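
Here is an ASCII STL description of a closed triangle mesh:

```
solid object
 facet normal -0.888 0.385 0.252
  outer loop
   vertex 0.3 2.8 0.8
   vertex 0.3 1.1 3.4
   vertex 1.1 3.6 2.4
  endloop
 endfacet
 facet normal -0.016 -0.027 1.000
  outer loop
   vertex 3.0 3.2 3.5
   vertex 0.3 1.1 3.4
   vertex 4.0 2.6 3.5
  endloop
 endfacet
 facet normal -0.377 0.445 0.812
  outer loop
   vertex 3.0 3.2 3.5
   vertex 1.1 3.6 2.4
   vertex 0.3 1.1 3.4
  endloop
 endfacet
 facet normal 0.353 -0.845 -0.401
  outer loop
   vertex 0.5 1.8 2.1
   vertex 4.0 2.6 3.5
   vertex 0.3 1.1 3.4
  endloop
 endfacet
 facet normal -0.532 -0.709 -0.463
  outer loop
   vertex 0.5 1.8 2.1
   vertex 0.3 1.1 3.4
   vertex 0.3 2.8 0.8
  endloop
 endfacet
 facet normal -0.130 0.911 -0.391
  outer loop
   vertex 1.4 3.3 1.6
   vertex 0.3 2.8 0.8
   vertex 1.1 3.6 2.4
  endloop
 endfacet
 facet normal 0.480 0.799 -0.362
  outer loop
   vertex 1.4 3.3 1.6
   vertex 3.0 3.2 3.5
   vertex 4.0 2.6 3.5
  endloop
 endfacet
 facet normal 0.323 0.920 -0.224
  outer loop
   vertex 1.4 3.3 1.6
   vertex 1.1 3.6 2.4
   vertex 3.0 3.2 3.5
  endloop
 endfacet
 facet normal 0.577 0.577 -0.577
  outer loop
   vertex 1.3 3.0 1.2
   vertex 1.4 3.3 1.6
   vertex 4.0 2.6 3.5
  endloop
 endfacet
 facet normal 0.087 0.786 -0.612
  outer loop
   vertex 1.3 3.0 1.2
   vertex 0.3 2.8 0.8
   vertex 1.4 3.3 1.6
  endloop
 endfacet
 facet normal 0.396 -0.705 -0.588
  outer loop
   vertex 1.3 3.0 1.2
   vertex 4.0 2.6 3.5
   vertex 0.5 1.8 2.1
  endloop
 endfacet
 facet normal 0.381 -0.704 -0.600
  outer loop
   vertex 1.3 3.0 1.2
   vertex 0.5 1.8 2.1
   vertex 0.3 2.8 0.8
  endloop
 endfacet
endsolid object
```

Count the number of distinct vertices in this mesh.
8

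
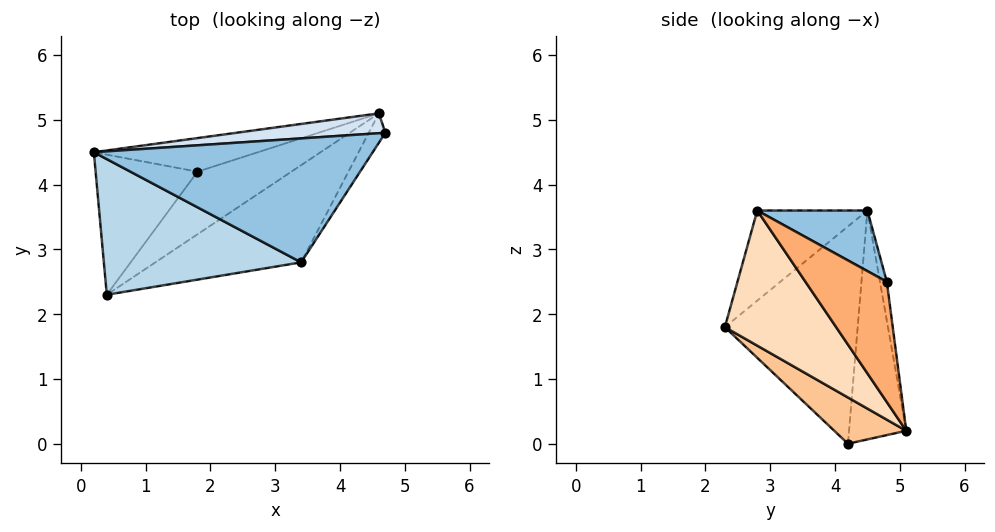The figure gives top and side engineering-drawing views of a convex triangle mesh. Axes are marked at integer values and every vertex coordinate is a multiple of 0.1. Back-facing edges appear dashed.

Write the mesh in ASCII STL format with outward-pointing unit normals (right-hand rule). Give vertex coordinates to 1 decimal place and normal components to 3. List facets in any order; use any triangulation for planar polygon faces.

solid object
 facet normal -0.875 0.256 -0.410
  outer loop
   vertex 1.8 4.2 0.0
   vertex 0.4 2.3 1.8
   vertex 0.2 4.5 3.6
  endloop
 endfacet
 facet normal 0.197 0.371 0.907
  outer loop
   vertex 3.4 2.8 3.6
   vertex 4.7 4.8 2.5
   vertex 0.2 4.5 3.6
  endloop
 endfacet
 facet normal -0.327 -0.616 0.717
  outer loop
   vertex 3.4 2.8 3.6
   vertex 0.2 4.5 3.6
   vertex 0.4 2.3 1.8
  endloop
 endfacet
 facet normal -0.034 0.991 0.131
  outer loop
   vertex 4.6 5.1 0.2
   vertex 0.2 4.5 3.6
   vertex 4.7 4.8 2.5
  endloop
 endfacet
 facet normal -0.286 0.936 -0.205
  outer loop
   vertex 4.6 5.1 0.2
   vertex 1.8 4.2 0.0
   vertex 0.2 4.5 3.6
  endloop
 endfacet
 facet normal 0.804 -0.584 -0.111
  outer loop
   vertex 4.6 5.1 0.2
   vertex 4.7 4.8 2.5
   vertex 3.4 2.8 3.6
  endloop
 endfacet
 facet normal 0.286 -0.762 -0.581
  outer loop
   vertex 4.6 5.1 0.2
   vertex 0.4 2.3 1.8
   vertex 1.8 4.2 0.0
  endloop
 endfacet
 facet normal 0.388 -0.821 -0.419
  outer loop
   vertex 4.6 5.1 0.2
   vertex 3.4 2.8 3.6
   vertex 0.4 2.3 1.8
  endloop
 endfacet
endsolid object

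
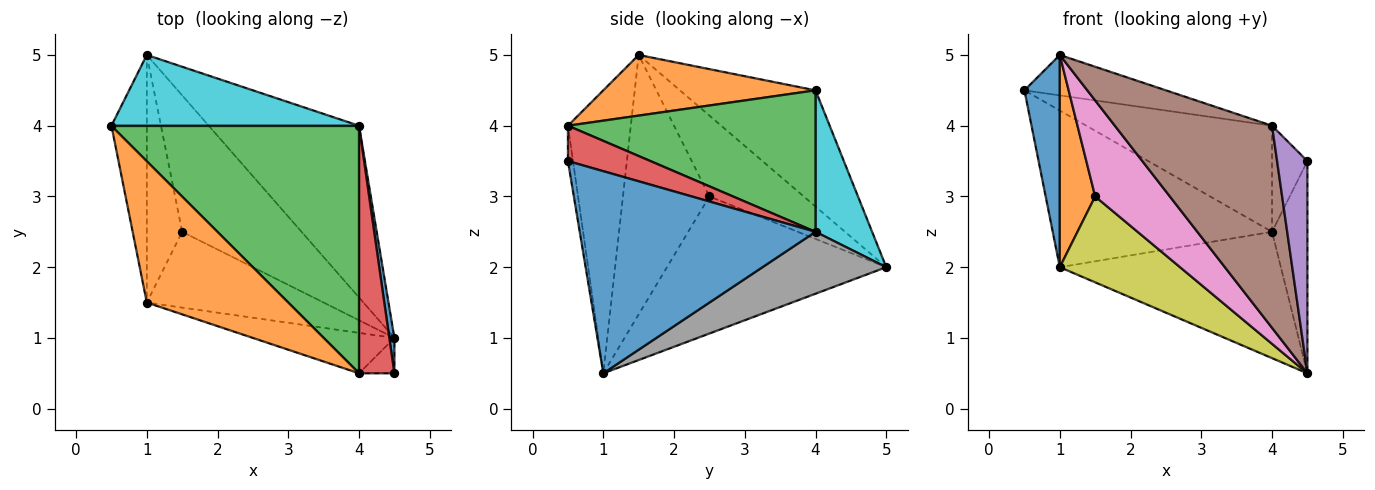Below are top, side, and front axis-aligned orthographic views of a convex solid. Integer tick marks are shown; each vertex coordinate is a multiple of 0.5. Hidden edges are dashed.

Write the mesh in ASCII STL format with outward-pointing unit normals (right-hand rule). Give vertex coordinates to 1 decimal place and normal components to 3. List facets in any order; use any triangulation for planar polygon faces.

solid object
 facet normal 0.989 0.148 0.025
  outer loop
   vertex 4.0 4.0 2.5
   vertex 4.5 0.5 3.5
   vertex 4.5 1.0 0.5
  endloop
 endfacet
 facet normal 0.381 0.254 0.889
  outer loop
   vertex 4.0 0.5 4.0
   vertex 0.5 4.0 4.5
   vertex 1.0 1.5 5.0
  endloop
 endfacet
 facet normal 0.465 0.349 0.814
  outer loop
   vertex 4.0 0.5 4.0
   vertex 4.0 4.0 2.5
   vertex 0.5 4.0 4.5
  endloop
 endfacet
 facet normal 0.677 0.290 0.677
  outer loop
   vertex 4.0 0.5 4.0
   vertex 4.5 0.5 3.5
   vertex 4.0 4.0 2.5
  endloop
 endfacet
 facet normal -0.162 -0.973 -0.162
  outer loop
   vertex 4.0 0.5 4.0
   vertex 4.5 1.0 0.5
   vertex 4.5 0.5 3.5
  endloop
 endfacet
 facet normal -0.365 -0.913 -0.183
  outer loop
   vertex 4.0 0.5 4.0
   vertex 1.0 1.5 5.0
   vertex 4.5 1.0 0.5
  endloop
 endfacet
 facet normal -0.673 -0.581 -0.459
  outer loop
   vertex 1.5 2.5 3.0
   vertex 4.5 1.0 0.5
   vertex 1.0 1.5 5.0
  endloop
 endfacet
 facet normal 0.315 0.562 -0.765
  outer loop
   vertex 1.0 5.0 2.0
   vertex 4.0 4.0 2.5
   vertex 4.5 1.0 0.5
  endloop
 endfacet
 facet normal -0.697 -0.382 -0.607
  outer loop
   vertex 1.0 5.0 2.0
   vertex 4.5 1.0 0.5
   vertex 1.5 2.5 3.0
  endloop
 endfacet
 facet normal 0.229 0.887 0.401
  outer loop
   vertex 1.0 5.0 2.0
   vertex 0.5 4.0 4.5
   vertex 4.0 4.0 2.5
  endloop
 endfacet
 facet normal -0.928 -0.242 -0.282
  outer loop
   vertex 1.0 5.0 2.0
   vertex 1.0 1.5 5.0
   vertex 0.5 4.0 4.5
  endloop
 endfacet
 facet normal -0.866 -0.325 -0.379
  outer loop
   vertex 1.0 5.0 2.0
   vertex 1.5 2.5 3.0
   vertex 1.0 1.5 5.0
  endloop
 endfacet
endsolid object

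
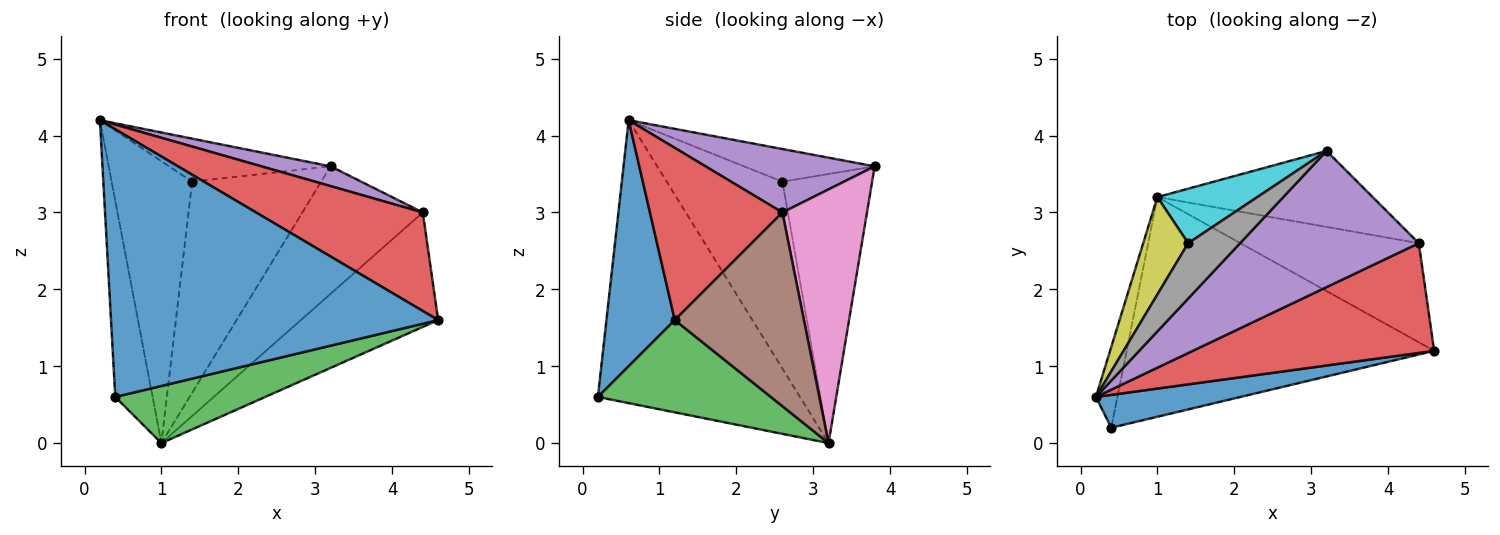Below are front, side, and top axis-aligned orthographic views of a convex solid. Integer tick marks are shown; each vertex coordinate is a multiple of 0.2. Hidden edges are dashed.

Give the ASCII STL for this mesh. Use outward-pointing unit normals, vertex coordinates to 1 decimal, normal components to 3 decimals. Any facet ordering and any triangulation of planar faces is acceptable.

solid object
 facet normal 0.203 -0.972 0.119
  outer loop
   vertex 0.4 0.2 0.6
   vertex 4.6 1.2 1.6
   vertex 0.2 0.6 4.2
  endloop
 endfacet
 facet normal -0.981 0.181 -0.075
  outer loop
   vertex 0.4 0.2 0.6
   vertex 0.2 0.6 4.2
   vertex 1.0 3.2 0.0
  endloop
 endfacet
 facet normal 0.279 -0.242 -0.929
  outer loop
   vertex 0.4 0.2 0.6
   vertex 1.0 3.2 0.0
   vertex 4.6 1.2 1.6
  endloop
 endfacet
 facet normal 0.469 -0.590 0.657
  outer loop
   vertex 4.4 2.6 3.0
   vertex 0.2 0.6 4.2
   vertex 4.6 1.2 1.6
  endloop
 endfacet
 facet normal 0.331 -0.136 0.934
  outer loop
   vertex 4.4 2.6 3.0
   vertex 3.2 3.8 3.6
   vertex 0.2 0.6 4.2
  endloop
 endfacet
 facet normal 0.579 0.616 -0.533
  outer loop
   vertex 4.4 2.6 3.0
   vertex 4.6 1.2 1.6
   vertex 1.0 3.2 0.0
  endloop
 endfacet
 facet normal 0.517 0.736 -0.438
  outer loop
   vertex 4.4 2.6 3.0
   vertex 1.0 3.2 0.0
   vertex 3.2 3.8 3.6
  endloop
 endfacet
 facet normal -0.445 0.550 0.707
  outer loop
   vertex 1.4 2.6 3.4
   vertex 0.2 0.6 4.2
   vertex 3.2 3.8 3.6
  endloop
 endfacet
 facet normal -0.805 0.561 0.194
  outer loop
   vertex 1.4 2.6 3.4
   vertex 1.0 3.2 0.0
   vertex 0.2 0.6 4.2
  endloop
 endfacet
 facet normal -0.558 0.803 0.207
  outer loop
   vertex 1.4 2.6 3.4
   vertex 3.2 3.8 3.6
   vertex 1.0 3.2 0.0
  endloop
 endfacet
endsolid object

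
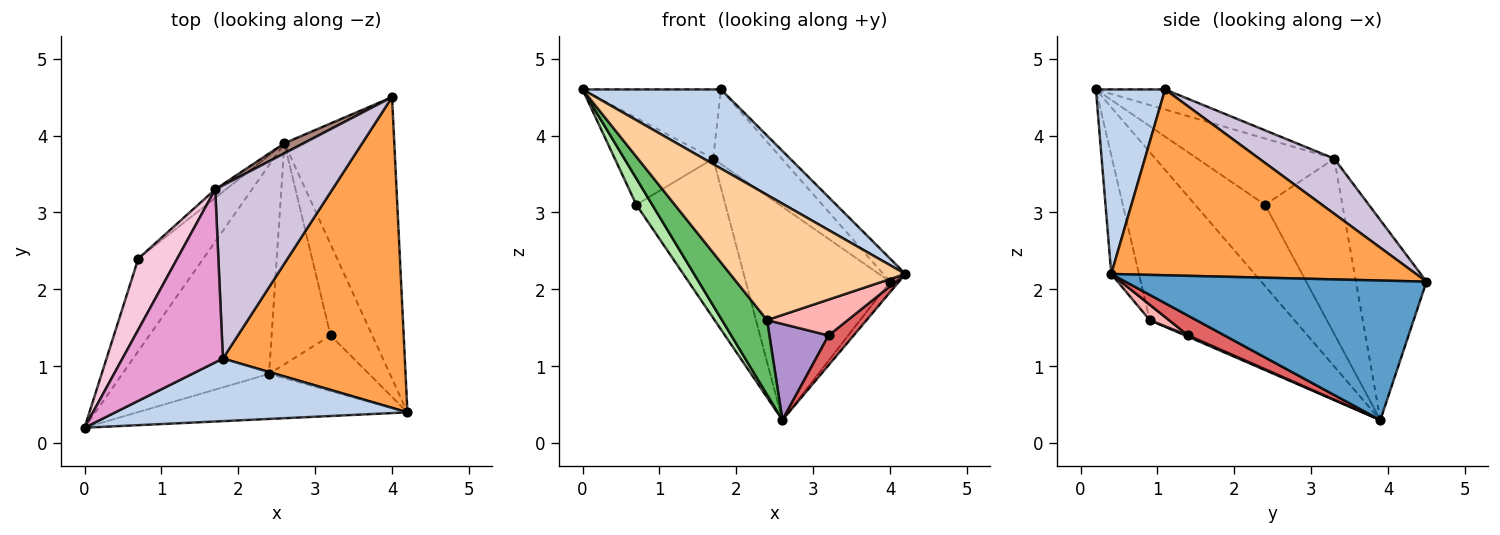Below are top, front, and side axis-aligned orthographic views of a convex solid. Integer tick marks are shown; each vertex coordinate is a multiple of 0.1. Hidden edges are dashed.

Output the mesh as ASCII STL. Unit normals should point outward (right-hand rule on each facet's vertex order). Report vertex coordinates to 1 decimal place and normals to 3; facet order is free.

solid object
 facet normal 0.785 0.023 -0.619
  outer loop
   vertex 2.6 3.9 0.3
   vertex 4.0 4.5 2.1
   vertex 4.2 0.4 2.2
  endloop
 endfacet
 facet normal 0.365 -0.730 0.578
  outer loop
   vertex 1.8 1.1 4.6
   vertex 0.0 0.2 4.6
   vertex 4.2 0.4 2.2
  endloop
 endfacet
 facet normal 0.714 0.052 0.699
  outer loop
   vertex 1.8 1.1 4.6
   vertex 4.2 0.4 2.2
   vertex 4.0 4.5 2.1
  endloop
 endfacet
 facet normal -0.147 -0.931 -0.335
  outer loop
   vertex 2.4 0.9 1.6
   vertex 4.2 0.4 2.2
   vertex 0.0 0.2 4.6
  endloop
 endfacet
 facet normal -0.734 -0.228 -0.640
  outer loop
   vertex 2.4 0.9 1.6
   vertex 0.0 0.2 4.6
   vertex 2.6 3.9 0.3
  endloop
 endfacet
 facet normal -0.769 -0.175 -0.615
  outer loop
   vertex 0.7 2.4 3.1
   vertex 2.6 3.9 0.3
   vertex 0.0 0.2 4.6
  endloop
 endfacet
 facet normal 0.411 -0.283 -0.867
  outer loop
   vertex 3.2 1.4 1.4
   vertex 2.6 3.9 0.3
   vertex 4.2 0.4 2.2
  endloop
 endfacet
 facet normal 0.128 -0.538 -0.833
  outer loop
   vertex 3.2 1.4 1.4
   vertex 4.2 0.4 2.2
   vertex 2.4 0.9 1.6
  endloop
 endfacet
 facet normal 0.020 -0.399 -0.917
  outer loop
   vertex 3.2 1.4 1.4
   vertex 2.4 0.9 1.6
   vertex 2.6 3.9 0.3
  endloop
 endfacet
 facet normal 0.397 0.363 0.843
  outer loop
   vertex 1.7 3.3 3.7
   vertex 1.8 1.1 4.6
   vertex 4.0 4.5 2.1
  endloop
 endfacet
 facet normal -0.439 0.898 0.042
  outer loop
   vertex 1.7 3.3 3.7
   vertex 4.0 4.5 2.1
   vertex 2.6 3.9 0.3
  endloop
 endfacet
 facet normal -0.655 0.755 -0.040
  outer loop
   vertex 1.7 3.3 3.7
   vertex 2.6 3.9 0.3
   vertex 0.7 2.4 3.1
  endloop
 endfacet
 facet normal -0.183 0.365 0.913
  outer loop
   vertex 1.7 3.3 3.7
   vertex 0.0 0.2 4.6
   vertex 1.8 1.1 4.6
  endloop
 endfacet
 facet normal -0.733 0.527 0.431
  outer loop
   vertex 1.7 3.3 3.7
   vertex 0.7 2.4 3.1
   vertex 0.0 0.2 4.6
  endloop
 endfacet
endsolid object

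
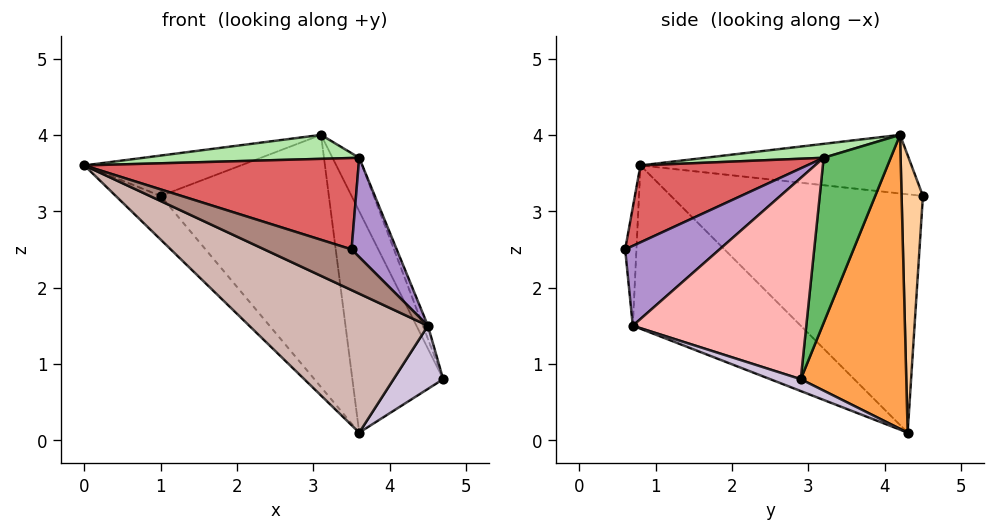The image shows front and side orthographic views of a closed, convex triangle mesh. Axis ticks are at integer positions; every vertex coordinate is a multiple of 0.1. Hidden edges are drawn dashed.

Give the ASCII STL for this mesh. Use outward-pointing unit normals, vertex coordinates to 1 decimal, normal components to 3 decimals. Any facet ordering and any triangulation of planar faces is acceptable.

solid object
 facet normal -0.326 0.188 0.926
  outer loop
   vertex 3.1 4.2 4.0
   vertex 1.0 4.5 3.2
   vertex 0.0 0.8 3.6
  endloop
 endfacet
 facet normal -0.755 0.135 -0.642
  outer loop
   vertex 3.6 4.3 0.1
   vertex 0.0 0.8 3.6
   vertex 1.0 4.5 3.2
  endloop
 endfacet
 facet normal 0.753 0.648 0.113
  outer loop
   vertex 3.6 4.3 0.1
   vertex 3.1 4.2 4.0
   vertex 4.7 2.9 0.8
  endloop
 endfacet
 facet normal 0.126 0.991 0.042
  outer loop
   vertex 3.6 4.3 0.1
   vertex 1.0 4.5 3.2
   vertex 3.1 4.2 4.0
  endloop
 endfacet
 facet normal 0.886 0.353 0.300
  outer loop
   vertex 3.6 3.2 3.7
   vertex 4.7 2.9 0.8
   vertex 3.1 4.2 4.0
  endloop
 endfacet
 facet normal 0.125 -0.227 0.966
  outer loop
   vertex 3.6 3.2 3.7
   vertex 3.1 4.2 4.0
   vertex 0.0 0.8 3.6
  endloop
 endfacet
 facet normal 0.251 -0.414 0.875
  outer loop
   vertex 3.6 3.2 3.7
   vertex 0.0 0.8 3.6
   vertex 3.5 0.6 2.5
  endloop
 endfacet
 facet normal 0.936 0.027 0.352
  outer loop
   vertex 4.5 0.7 1.5
   vertex 4.7 2.9 0.8
   vertex 3.6 3.2 3.7
  endloop
 endfacet
 facet normal 0.684 -0.327 0.652
  outer loop
   vertex 4.5 0.7 1.5
   vertex 3.6 3.2 3.7
   vertex 3.5 0.6 2.5
  endloop
 endfacet
 facet normal 0.193 -0.313 -0.930
  outer loop
   vertex 4.5 0.7 1.5
   vertex 3.6 4.3 0.1
   vertex 4.7 2.9 0.8
  endloop
 endfacet
 facet normal -0.125 -0.967 -0.222
  outer loop
   vertex 4.5 0.7 1.5
   vertex 3.5 0.6 2.5
   vertex 0.0 0.8 3.6
  endloop
 endfacet
 facet normal -0.392 -0.417 -0.820
  outer loop
   vertex 4.5 0.7 1.5
   vertex 0.0 0.8 3.6
   vertex 3.6 4.3 0.1
  endloop
 endfacet
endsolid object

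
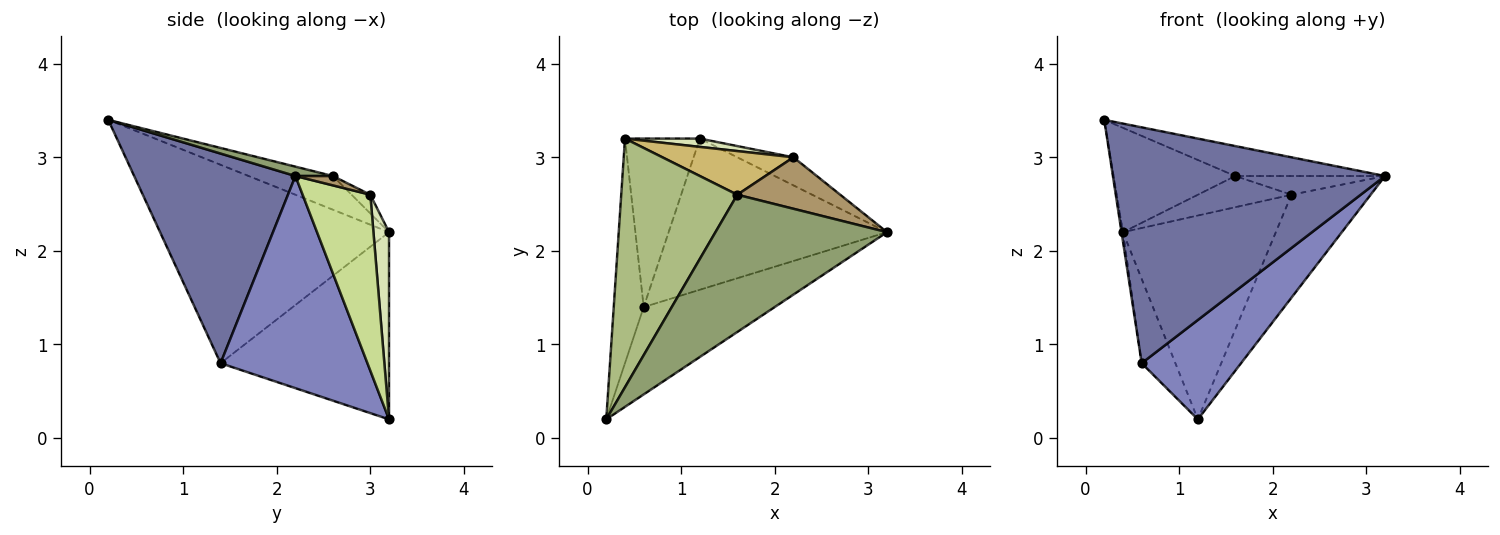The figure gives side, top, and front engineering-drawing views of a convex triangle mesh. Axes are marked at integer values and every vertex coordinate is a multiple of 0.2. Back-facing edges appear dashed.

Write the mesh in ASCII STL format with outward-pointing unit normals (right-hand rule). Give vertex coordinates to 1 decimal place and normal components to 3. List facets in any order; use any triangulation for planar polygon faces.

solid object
 facet normal 0.486 -0.820 -0.304
  outer loop
   vertex 0.6 1.4 0.8
   vertex 3.2 2.2 2.8
   vertex 0.2 0.2 3.4
  endloop
 endfacet
 facet normal 0.630 -0.426 -0.649
  outer loop
   vertex 0.6 1.4 0.8
   vertex 1.2 3.2 0.2
   vertex 3.2 2.2 2.8
  endloop
 endfacet
 facet normal -0.989 0.006 -0.149
  outer loop
   vertex 0.4 3.2 2.2
   vertex 0.6 1.4 0.8
   vertex 0.2 0.2 3.4
  endloop
 endfacet
 facet normal -0.913 0.183 -0.365
  outer loop
   vertex 0.4 3.2 2.2
   vertex 1.2 3.2 0.2
   vertex 0.6 1.4 0.8
  endloop
 endfacet
 facet normal 0.053 0.213 0.976
  outer loop
   vertex 1.6 2.6 2.8
   vertex 0.2 0.2 3.4
   vertex 3.2 2.2 2.8
  endloop
 endfacet
 facet normal -0.259 0.374 0.891
  outer loop
   vertex 1.6 2.6 2.8
   vertex 0.4 3.2 2.2
   vertex 0.2 0.2 3.4
  endloop
 endfacet
 facet normal 0.636 0.744 -0.203
  outer loop
   vertex 2.2 3.0 2.6
   vertex 3.2 2.2 2.8
   vertex 1.2 3.2 0.2
  endloop
 endfacet
 facet normal 0.101 0.994 0.041
  outer loop
   vertex 2.2 3.0 2.6
   vertex 1.2 3.2 0.2
   vertex 0.4 3.2 2.2
  endloop
 endfacet
 facet normal 0.085 0.341 0.936
  outer loop
   vertex 2.2 3.0 2.6
   vertex 1.6 2.6 2.8
   vertex 3.2 2.2 2.8
  endloop
 endfacet
 facet normal -0.115 0.577 0.808
  outer loop
   vertex 2.2 3.0 2.6
   vertex 0.4 3.2 2.2
   vertex 1.6 2.6 2.8
  endloop
 endfacet
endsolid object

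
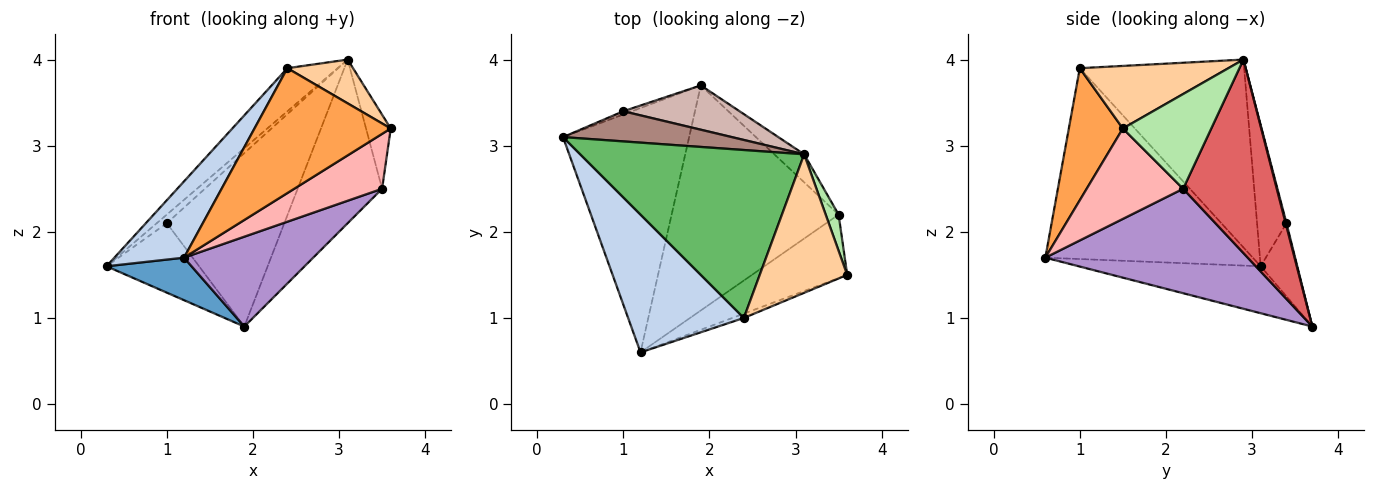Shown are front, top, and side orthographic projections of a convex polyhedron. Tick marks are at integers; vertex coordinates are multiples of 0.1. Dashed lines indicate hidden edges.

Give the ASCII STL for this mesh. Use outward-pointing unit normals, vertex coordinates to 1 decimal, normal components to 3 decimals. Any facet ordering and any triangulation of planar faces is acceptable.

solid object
 facet normal -0.344 -0.161 -0.925
  outer loop
   vertex 1.9 3.7 0.9
   vertex 1.2 0.6 1.7
   vertex 0.3 3.1 1.6
  endloop
 endfacet
 facet normal -0.822 -0.276 0.498
  outer loop
   vertex 2.4 1.0 3.9
   vertex 0.3 3.1 1.6
   vertex 1.2 0.6 1.7
  endloop
 endfacet
 facet normal 0.368 -0.929 -0.032
  outer loop
   vertex 2.4 1.0 3.9
   vertex 1.2 0.6 1.7
   vertex 3.6 1.5 3.2
  endloop
 endfacet
 facet normal 0.563 -0.249 0.788
  outer loop
   vertex 3.1 2.9 4.0
   vertex 2.4 1.0 3.9
   vertex 3.6 1.5 3.2
  endloop
 endfacet
 facet normal -0.631 0.193 0.752
  outer loop
   vertex 3.1 2.9 4.0
   vertex 0.3 3.1 1.6
   vertex 2.4 1.0 3.9
  endloop
 endfacet
 facet normal 0.955 0.267 0.130
  outer loop
   vertex 3.5 2.2 2.5
   vertex 3.1 2.9 4.0
   vertex 3.6 1.5 3.2
  endloop
 endfacet
 facet normal 0.738 0.665 -0.114
  outer loop
   vertex 3.5 2.2 2.5
   vertex 1.9 3.7 0.9
   vertex 3.1 2.9 4.0
  endloop
 endfacet
 facet normal 0.583 -0.531 -0.615
  outer loop
   vertex 3.5 2.2 2.5
   vertex 3.6 1.5 3.2
   vertex 1.2 0.6 1.7
  endloop
 endfacet
 facet normal 0.502 -0.321 -0.803
  outer loop
   vertex 3.5 2.2 2.5
   vertex 1.2 0.6 1.7
   vertex 1.9 3.7 0.9
  endloop
 endfacet
 facet normal -0.367 0.929 -0.043
  outer loop
   vertex 1.0 3.4 2.1
   vertex 1.9 3.7 0.9
   vertex 0.3 3.1 1.6
  endloop
 endfacet
 facet normal -0.627 0.214 0.749
  outer loop
   vertex 1.0 3.4 2.1
   vertex 0.3 3.1 1.6
   vertex 3.1 2.9 4.0
  endloop
 endfacet
 facet normal 0.007 0.969 0.247
  outer loop
   vertex 1.0 3.4 2.1
   vertex 3.1 2.9 4.0
   vertex 1.9 3.7 0.9
  endloop
 endfacet
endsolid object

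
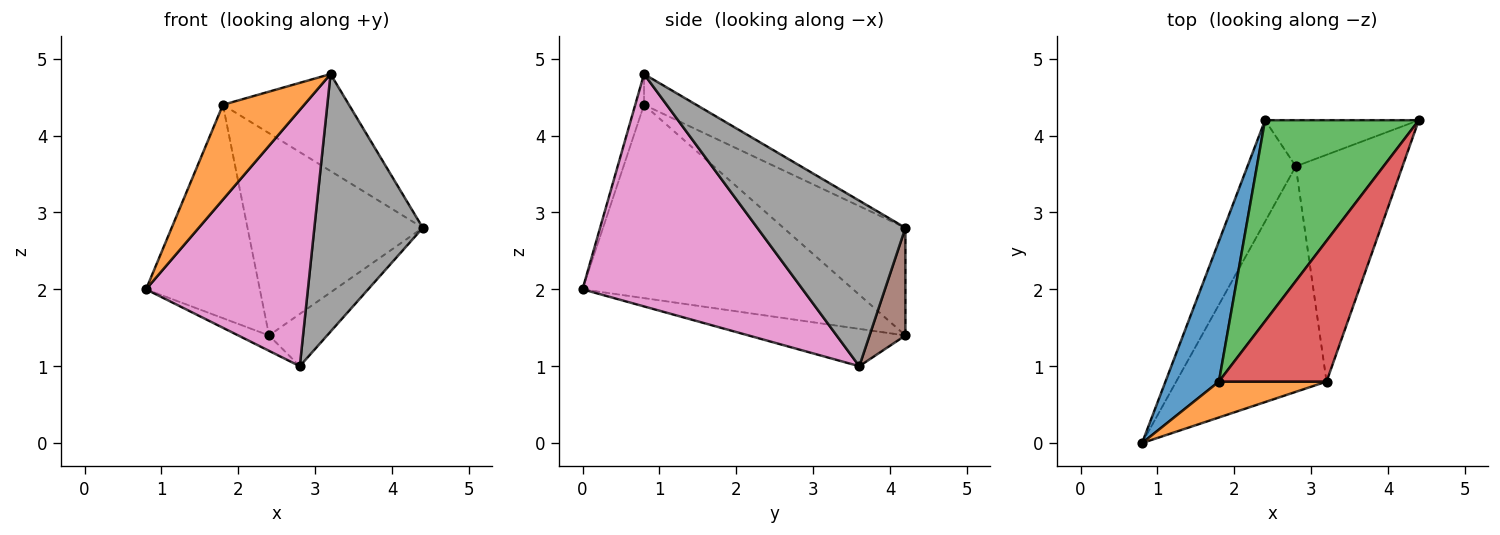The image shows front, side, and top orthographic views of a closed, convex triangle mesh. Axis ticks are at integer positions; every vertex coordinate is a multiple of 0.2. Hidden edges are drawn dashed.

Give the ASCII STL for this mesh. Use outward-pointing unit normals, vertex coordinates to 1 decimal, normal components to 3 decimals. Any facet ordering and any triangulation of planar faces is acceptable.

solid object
 facet normal -0.893 0.376 0.247
  outer loop
   vertex 1.8 0.8 4.4
   vertex 2.4 4.2 1.4
   vertex 0.8 0.0 2.0
  endloop
 endfacet
 facet normal -0.101 -0.931 0.352
  outer loop
   vertex 1.8 0.8 4.4
   vertex 0.8 0.0 2.0
   vertex 3.2 0.8 4.8
  endloop
 endfacet
 facet normal -0.443 0.636 0.632
  outer loop
   vertex 1.8 0.8 4.4
   vertex 4.4 4.2 2.8
   vertex 2.4 4.2 1.4
  endloop
 endfacet
 facet normal -0.229 0.552 0.802
  outer loop
   vertex 1.8 0.8 4.4
   vertex 3.2 0.8 4.8
   vertex 4.4 4.2 2.8
  endloop
 endfacet
 facet normal -0.607 0.119 -0.786
  outer loop
   vertex 2.8 3.6 1.0
   vertex 0.8 0.0 2.0
   vertex 2.4 4.2 1.4
  endloop
 endfacet
 facet normal 0.420 0.680 -0.600
  outer loop
   vertex 2.8 3.6 1.0
   vertex 2.4 4.2 1.4
   vertex 4.4 4.2 2.8
  endloop
 endfacet
 facet normal 0.714 -0.525 -0.462
  outer loop
   vertex 2.8 3.6 1.0
   vertex 3.2 0.8 4.8
   vertex 0.8 0.0 2.0
  endloop
 endfacet
 facet normal 0.716 -0.524 -0.462
  outer loop
   vertex 2.8 3.6 1.0
   vertex 4.4 4.2 2.8
   vertex 3.2 0.8 4.8
  endloop
 endfacet
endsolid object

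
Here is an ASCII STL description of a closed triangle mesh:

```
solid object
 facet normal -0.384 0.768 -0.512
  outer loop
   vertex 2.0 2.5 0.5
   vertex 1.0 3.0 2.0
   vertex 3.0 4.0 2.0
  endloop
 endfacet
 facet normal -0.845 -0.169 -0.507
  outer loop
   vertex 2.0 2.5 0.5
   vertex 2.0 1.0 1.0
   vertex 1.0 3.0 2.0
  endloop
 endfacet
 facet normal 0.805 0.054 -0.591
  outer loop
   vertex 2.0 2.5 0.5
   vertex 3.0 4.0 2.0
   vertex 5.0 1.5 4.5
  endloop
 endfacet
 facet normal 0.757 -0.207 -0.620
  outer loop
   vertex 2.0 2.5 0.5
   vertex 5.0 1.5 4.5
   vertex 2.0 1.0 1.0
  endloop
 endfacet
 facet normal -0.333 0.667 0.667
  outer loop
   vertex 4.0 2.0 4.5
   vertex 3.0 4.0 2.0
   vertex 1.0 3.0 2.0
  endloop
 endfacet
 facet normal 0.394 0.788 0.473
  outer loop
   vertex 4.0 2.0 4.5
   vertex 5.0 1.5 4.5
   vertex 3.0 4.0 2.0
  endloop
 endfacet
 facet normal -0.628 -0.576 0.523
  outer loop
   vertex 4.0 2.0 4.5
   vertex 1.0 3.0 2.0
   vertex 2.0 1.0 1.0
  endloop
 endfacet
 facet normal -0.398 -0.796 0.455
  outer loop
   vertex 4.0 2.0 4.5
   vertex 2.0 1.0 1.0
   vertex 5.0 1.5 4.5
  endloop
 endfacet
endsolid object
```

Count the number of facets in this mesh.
8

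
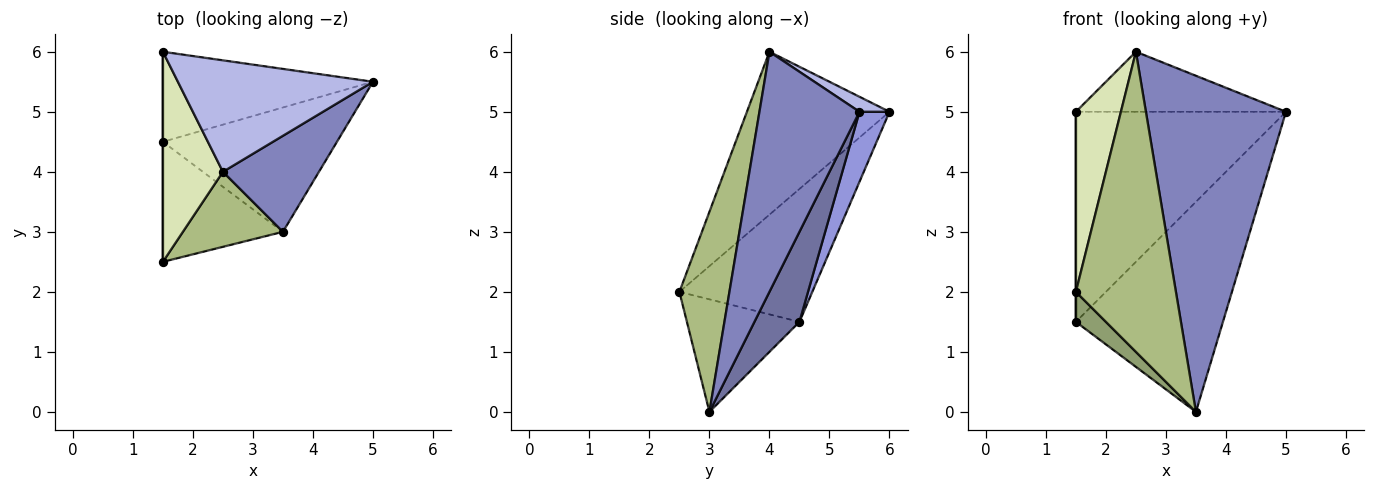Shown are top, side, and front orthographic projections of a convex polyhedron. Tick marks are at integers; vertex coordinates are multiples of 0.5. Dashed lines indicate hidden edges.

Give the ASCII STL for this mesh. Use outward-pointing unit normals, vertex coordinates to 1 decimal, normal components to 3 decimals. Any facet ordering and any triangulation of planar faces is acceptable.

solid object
 facet normal 0.255 0.832 -0.493
  outer loop
   vertex 3.5 3.0 0.0
   vertex 1.5 4.5 1.5
   vertex 5.0 5.5 5.0
  endloop
 endfacet
 facet normal 0.566 -0.793 0.226
  outer loop
   vertex 2.5 4.0 6.0
   vertex 3.5 3.0 0.0
   vertex 5.0 5.5 5.0
  endloop
 endfacet
 facet normal 0.130 0.911 -0.391
  outer loop
   vertex 1.5 6.0 5.0
   vertex 5.0 5.5 5.0
   vertex 1.5 4.5 1.5
  endloop
 endfacet
 facet normal 0.068 0.473 0.878
  outer loop
   vertex 1.5 6.0 5.0
   vertex 2.5 4.0 6.0
   vertex 5.0 5.5 5.0
  endloop
 endfacet
 facet normal -0.673 -0.179 -0.718
  outer loop
   vertex 1.5 2.5 2.0
   vertex 1.5 4.5 1.5
   vertex 3.5 3.0 0.0
  endloop
 endfacet
 facet normal 0.436 -0.873 0.218
  outer loop
   vertex 1.5 2.5 2.0
   vertex 3.5 3.0 0.0
   vertex 2.5 4.0 6.0
  endloop
 endfacet
 facet normal -1.000 0.000 0.000
  outer loop
   vertex 1.5 2.5 2.0
   vertex 1.5 6.0 5.0
   vertex 1.5 4.5 1.5
  endloop
 endfacet
 facet normal -0.900 -0.284 0.331
  outer loop
   vertex 1.5 2.5 2.0
   vertex 2.5 4.0 6.0
   vertex 1.5 6.0 5.0
  endloop
 endfacet
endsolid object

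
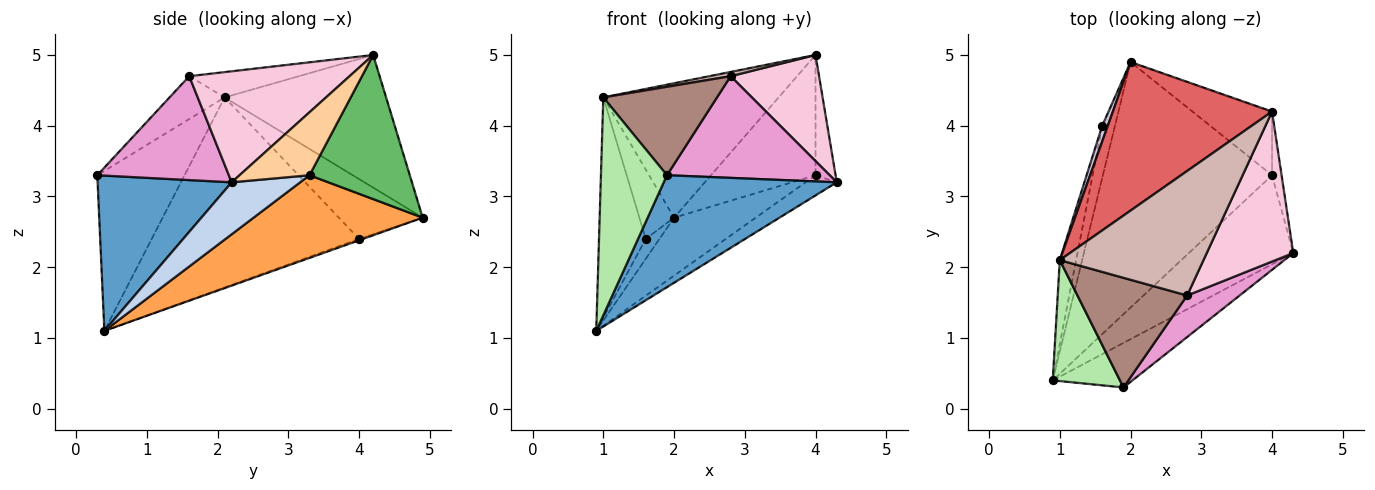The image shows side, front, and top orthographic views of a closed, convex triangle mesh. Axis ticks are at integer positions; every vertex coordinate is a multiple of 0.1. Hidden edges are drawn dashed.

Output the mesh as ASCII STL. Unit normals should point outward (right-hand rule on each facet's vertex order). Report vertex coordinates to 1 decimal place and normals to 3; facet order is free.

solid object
 facet normal 0.584 -0.754 -0.300
  outer loop
   vertex 1.9 0.3 3.3
   vertex 0.9 0.4 1.1
   vertex 4.3 2.2 3.2
  endloop
 endfacet
 facet normal 0.437 0.199 -0.877
  outer loop
   vertex 4.0 3.3 3.3
   vertex 4.3 2.2 3.2
   vertex 0.9 0.4 1.1
  endloop
 endfacet
 facet normal 0.430 0.207 -0.879
  outer loop
   vertex 4.0 3.3 3.3
   vertex 0.9 0.4 1.1
   vertex 2.0 4.9 2.7
  endloop
 endfacet
 facet normal 0.951 0.273 -0.144
  outer loop
   vertex 4.0 3.3 3.3
   vertex 4.0 4.2 5.0
   vertex 4.3 2.2 3.2
  endloop
 endfacet
 facet normal 0.646 0.674 -0.357
  outer loop
   vertex 4.0 3.3 3.3
   vertex 2.0 4.9 2.7
   vertex 4.0 4.2 5.0
  endloop
 endfacet
 facet normal -0.756 -0.572 0.318
  outer loop
   vertex 1.0 2.1 4.4
   vertex 0.9 0.4 1.1
   vertex 1.9 0.3 3.3
  endloop
 endfacet
 facet normal -0.526 0.571 0.631
  outer loop
   vertex 1.0 2.1 4.4
   vertex 4.0 4.2 5.0
   vertex 2.0 4.9 2.7
  endloop
 endfacet
 facet normal -0.103 0.356 -0.929
  outer loop
   vertex 1.6 4.0 2.4
   vertex 2.0 4.9 2.7
   vertex 0.9 0.4 1.1
  endloop
 endfacet
 facet normal -0.972 0.219 -0.083
  outer loop
   vertex 1.6 4.0 2.4
   vertex 0.9 0.4 1.1
   vertex 1.0 2.1 4.4
  endloop
 endfacet
 facet normal -0.921 0.381 0.085
  outer loop
   vertex 1.6 4.0 2.4
   vertex 1.0 2.1 4.4
   vertex 2.0 4.9 2.7
  endloop
 endfacet
 facet normal -0.291 -0.601 0.745
  outer loop
   vertex 2.8 1.6 4.7
   vertex 1.0 2.1 4.4
   vertex 1.9 0.3 3.3
  endloop
 endfacet
 facet normal -0.173 -0.034 0.984
  outer loop
   vertex 2.8 1.6 4.7
   vertex 4.0 4.2 5.0
   vertex 1.0 2.1 4.4
  endloop
 endfacet
 facet normal 0.599 -0.741 0.303
  outer loop
   vertex 2.8 1.6 4.7
   vertex 1.9 0.3 3.3
   vertex 4.3 2.2 3.2
  endloop
 endfacet
 facet normal 0.723 -0.399 0.564
  outer loop
   vertex 2.8 1.6 4.7
   vertex 4.3 2.2 3.2
   vertex 4.0 4.2 5.0
  endloop
 endfacet
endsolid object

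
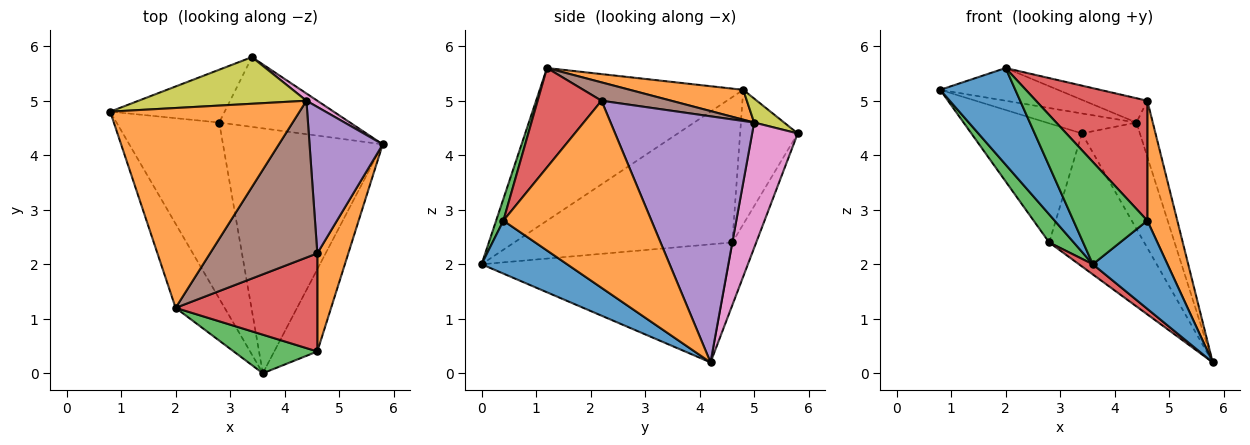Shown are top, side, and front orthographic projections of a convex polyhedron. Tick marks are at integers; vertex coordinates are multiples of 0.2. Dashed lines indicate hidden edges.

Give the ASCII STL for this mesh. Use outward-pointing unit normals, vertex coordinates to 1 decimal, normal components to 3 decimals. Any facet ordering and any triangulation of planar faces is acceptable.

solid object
 facet normal -0.898 -0.331 -0.289
  outer loop
   vertex 2.0 1.2 5.6
   vertex 0.8 4.8 5.2
   vertex 3.6 0.0 2.0
  endloop
 endfacet
 facet normal 0.154 0.160 0.975
  outer loop
   vertex 4.4 5.0 4.6
   vertex 0.8 4.8 5.2
   vertex 2.0 1.2 5.6
  endloop
 endfacet
 facet normal -0.813 -0.092 -0.574
  outer loop
   vertex 2.8 4.6 2.4
   vertex 3.6 0.0 2.0
   vertex 0.8 4.8 5.2
  endloop
 endfacet
 facet normal -0.594 -0.033 -0.804
  outer loop
   vertex 2.8 4.6 2.4
   vertex 5.8 4.2 0.2
   vertex 3.6 0.0 2.0
  endloop
 endfacet
 facet normal 0.953 0.109 0.283
  outer loop
   vertex 4.6 2.2 5.0
   vertex 5.8 4.2 0.2
   vertex 4.4 5.0 4.6
  endloop
 endfacet
 facet normal 0.167 0.151 0.974
  outer loop
   vertex 4.6 2.2 5.0
   vertex 4.4 5.0 4.6
   vertex 2.0 1.2 5.6
  endloop
 endfacet
 facet normal 0.617 0.785 0.054
  outer loop
   vertex 3.4 5.8 4.4
   vertex 4.4 5.0 4.6
   vertex 5.8 4.2 0.2
  endloop
 endfacet
 facet normal -0.217 0.864 -0.453
  outer loop
   vertex 3.4 5.8 4.4
   vertex 5.8 4.2 0.2
   vertex 2.8 4.6 2.4
  endloop
 endfacet
 facet normal 0.130 0.391 0.911
  outer loop
   vertex 3.4 5.8 4.4
   vertex 0.8 4.8 5.2
   vertex 4.4 5.0 4.6
  endloop
 endfacet
 facet normal -0.430 0.825 -0.366
  outer loop
   vertex 3.4 5.8 4.4
   vertex 2.8 4.6 2.4
   vertex 0.8 4.8 5.2
  endloop
 endfacet
 facet normal 0.642 -0.560 -0.523
  outer loop
   vertex 4.6 0.4 2.8
   vertex 3.6 0.0 2.0
   vertex 5.8 4.2 0.2
  endloop
 endfacet
 facet normal 0.967 -0.196 0.160
  outer loop
   vertex 4.6 0.4 2.8
   vertex 5.8 4.2 0.2
   vertex 4.6 2.2 5.0
  endloop
 endfacet
 facet normal 0.092 -0.932 0.351
  outer loop
   vertex 4.6 0.4 2.8
   vertex 2.0 1.2 5.6
   vertex 3.6 0.0 2.0
  endloop
 endfacet
 facet normal 0.406 -0.707 0.579
  outer loop
   vertex 4.6 0.4 2.8
   vertex 4.6 2.2 5.0
   vertex 2.0 1.2 5.6
  endloop
 endfacet
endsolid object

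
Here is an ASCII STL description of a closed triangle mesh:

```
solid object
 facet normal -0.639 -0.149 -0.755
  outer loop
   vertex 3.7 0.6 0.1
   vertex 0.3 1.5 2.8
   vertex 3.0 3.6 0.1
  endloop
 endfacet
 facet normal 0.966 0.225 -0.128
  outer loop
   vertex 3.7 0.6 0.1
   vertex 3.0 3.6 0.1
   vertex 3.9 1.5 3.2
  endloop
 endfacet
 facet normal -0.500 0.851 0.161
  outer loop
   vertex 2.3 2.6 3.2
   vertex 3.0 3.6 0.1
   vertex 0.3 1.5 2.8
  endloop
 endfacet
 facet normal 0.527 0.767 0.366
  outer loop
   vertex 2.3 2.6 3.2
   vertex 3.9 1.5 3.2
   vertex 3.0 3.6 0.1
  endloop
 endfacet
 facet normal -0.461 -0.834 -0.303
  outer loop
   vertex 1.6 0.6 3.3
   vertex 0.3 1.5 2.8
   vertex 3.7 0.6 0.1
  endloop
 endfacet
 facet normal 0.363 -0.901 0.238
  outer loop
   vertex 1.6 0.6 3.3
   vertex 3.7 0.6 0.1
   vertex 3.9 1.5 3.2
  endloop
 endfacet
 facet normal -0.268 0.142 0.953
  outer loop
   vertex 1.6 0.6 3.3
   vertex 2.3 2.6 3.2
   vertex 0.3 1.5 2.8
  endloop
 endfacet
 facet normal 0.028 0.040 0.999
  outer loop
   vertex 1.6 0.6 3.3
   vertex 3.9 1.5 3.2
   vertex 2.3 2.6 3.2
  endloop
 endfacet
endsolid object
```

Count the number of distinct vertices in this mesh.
6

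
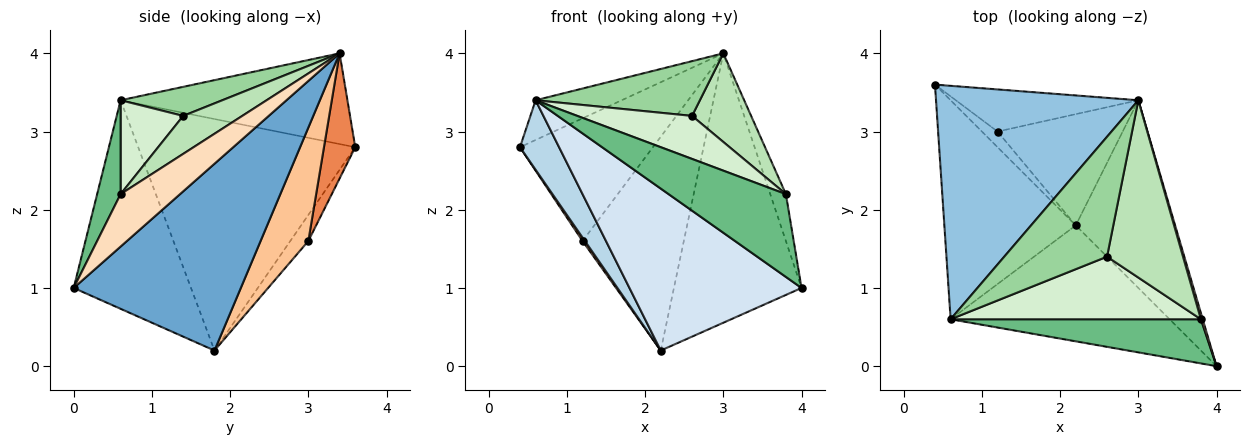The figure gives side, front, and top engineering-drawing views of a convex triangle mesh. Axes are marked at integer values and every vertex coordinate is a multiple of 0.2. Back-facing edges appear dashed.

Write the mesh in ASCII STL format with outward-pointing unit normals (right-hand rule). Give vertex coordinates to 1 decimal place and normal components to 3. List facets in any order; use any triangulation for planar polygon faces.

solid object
 facet normal 0.732 0.559 -0.389
  outer loop
   vertex 2.2 1.8 0.2
   vertex 3.0 3.4 4.0
   vertex 4.0 0.0 1.0
  endloop
 endfacet
 facet normal -0.404 0.153 0.902
  outer loop
   vertex 0.6 0.6 3.4
   vertex 3.0 3.4 4.0
   vertex 0.4 3.6 2.8
  endloop
 endfacet
 facet normal -0.859 -0.155 -0.488
  outer loop
   vertex 0.6 0.6 3.4
   vertex 0.4 3.6 2.8
   vertex 2.2 1.8 0.2
  endloop
 endfacet
 facet normal -0.485 -0.711 -0.509
  outer loop
   vertex 0.6 0.6 3.4
   vertex 2.2 1.8 0.2
   vertex 4.0 0.0 1.0
  endloop
 endfacet
 facet normal 0.217 0.923 -0.317
  outer loop
   vertex 1.2 3.0 1.6
   vertex 0.4 3.6 2.8
   vertex 3.0 3.4 4.0
  endloop
 endfacet
 facet normal -0.852 -0.114 -0.511
  outer loop
   vertex 1.2 3.0 1.6
   vertex 2.2 1.8 0.2
   vertex 0.4 3.6 2.8
  endloop
 endfacet
 facet normal 0.386 0.818 -0.426
  outer loop
   vertex 1.2 3.0 1.6
   vertex 3.0 3.4 4.0
   vertex 2.2 1.8 0.2
  endloop
 endfacet
 facet normal 0.967 0.254 0.034
  outer loop
   vertex 3.8 0.6 2.2
   vertex 4.0 0.0 1.0
   vertex 3.0 3.4 4.0
  endloop
 endfacet
 facet normal 0.174 -0.869 0.463
  outer loop
   vertex 3.8 0.6 2.2
   vertex 0.6 0.6 3.4
   vertex 4.0 0.0 1.0
  endloop
 endfacet
 facet normal 0.249 -0.402 0.881
  outer loop
   vertex 2.6 1.4 3.2
   vertex 3.0 3.4 4.0
   vertex 0.6 0.6 3.4
  endloop
 endfacet
 facet normal 0.408 -0.408 0.816
  outer loop
   vertex 2.6 1.4 3.2
   vertex 3.8 0.6 2.2
   vertex 3.0 3.4 4.0
  endloop
 endfacet
 facet normal 0.295 -0.541 0.787
  outer loop
   vertex 2.6 1.4 3.2
   vertex 0.6 0.6 3.4
   vertex 3.8 0.6 2.2
  endloop
 endfacet
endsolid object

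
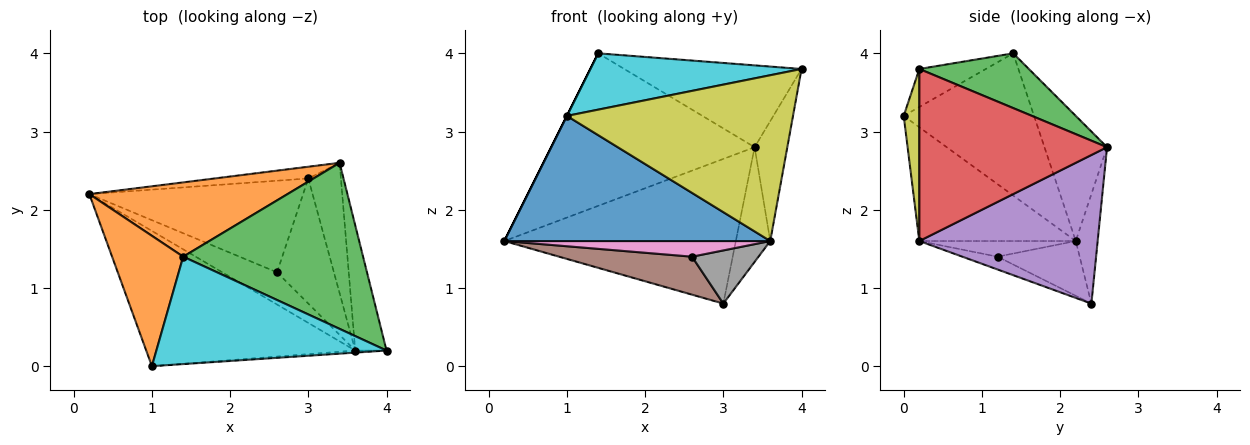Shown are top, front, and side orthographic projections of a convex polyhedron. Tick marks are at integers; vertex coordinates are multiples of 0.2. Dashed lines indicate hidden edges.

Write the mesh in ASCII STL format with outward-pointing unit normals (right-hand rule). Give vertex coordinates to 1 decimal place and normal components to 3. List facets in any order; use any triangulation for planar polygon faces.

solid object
 facet normal -0.094 0.992 -0.080
  outer loop
   vertex 3.0 2.4 0.8
   vertex 0.2 2.2 1.6
   vertex 3.4 2.6 2.8
  endloop
 endfacet
 facet normal -0.267 0.866 0.422
  outer loop
   vertex 1.4 1.4 4.0
   vertex 3.4 2.6 2.8
   vertex 0.2 2.2 1.6
  endloop
 endfacet
 facet normal 0.263 0.426 0.865
  outer loop
   vertex 1.4 1.4 4.0
   vertex 4.0 0.2 3.8
   vertex 3.4 2.6 2.8
  endloop
 endfacet
 facet normal 0.970 0.169 -0.176
  outer loop
   vertex 3.6 0.2 1.6
   vertex 3.4 2.6 2.8
   vertex 4.0 0.2 3.8
  endloop
 endfacet
 facet normal 0.960 0.185 -0.211
  outer loop
   vertex 3.6 0.2 1.6
   vertex 3.0 2.4 0.8
   vertex 3.4 2.6 2.8
  endloop
 endfacet
 facet normal -0.230 -0.373 -0.899
  outer loop
   vertex 2.6 1.2 1.4
   vertex 0.2 2.2 1.6
   vertex 3.0 2.4 0.8
  endloop
 endfacet
 facet normal -0.249 -0.423 -0.871
  outer loop
   vertex 2.6 1.2 1.4
   vertex 3.6 0.2 1.6
   vertex 0.2 2.2 1.6
  endloop
 endfacet
 facet normal -0.203 -0.383 -0.901
  outer loop
   vertex 2.6 1.2 1.4
   vertex 3.0 2.4 0.8
   vertex 3.6 0.2 1.6
  endloop
 endfacet
 facet normal 0.069 -0.998 -0.013
  outer loop
   vertex 1.0 0.0 3.2
   vertex 3.6 0.2 1.6
   vertex 4.0 0.2 3.8
  endloop
 endfacet
 facet normal -0.145 -0.459 0.876
  outer loop
   vertex 1.0 0.0 3.2
   vertex 4.0 0.2 3.8
   vertex 1.4 1.4 4.0
  endloop
 endfacet
 facet normal -0.371 -0.631 -0.682
  outer loop
   vertex 1.0 0.0 3.2
   vertex 0.2 2.2 1.6
   vertex 3.6 0.2 1.6
  endloop
 endfacet
 facet normal -0.894 0.000 0.447
  outer loop
   vertex 1.0 0.0 3.2
   vertex 1.4 1.4 4.0
   vertex 0.2 2.2 1.6
  endloop
 endfacet
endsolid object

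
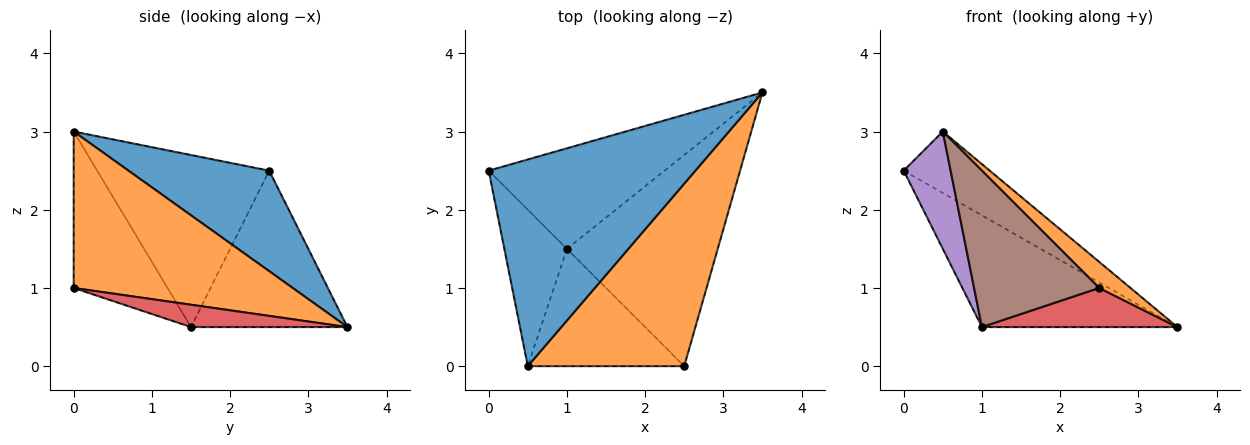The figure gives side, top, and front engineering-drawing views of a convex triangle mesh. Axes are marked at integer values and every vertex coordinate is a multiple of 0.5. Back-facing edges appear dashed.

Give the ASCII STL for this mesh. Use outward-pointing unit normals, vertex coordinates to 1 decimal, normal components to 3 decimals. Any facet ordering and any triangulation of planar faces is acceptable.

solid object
 facet normal 0.423 0.258 0.869
  outer loop
   vertex 0.5 0.0 3.0
   vertex 3.5 3.5 0.5
   vertex 0.0 2.5 2.5
  endloop
 endfacet
 facet normal 0.704 -0.101 0.704
  outer loop
   vertex 0.5 0.0 3.0
   vertex 2.5 0.0 1.0
   vertex 3.5 3.5 0.5
  endloop
 endfacet
 facet normal -0.511 0.639 -0.575
  outer loop
   vertex 1.0 1.5 0.5
   vertex 0.0 2.5 2.5
   vertex 3.5 3.5 0.5
  endloop
 endfacet
 facet normal 0.144 -0.180 -0.973
  outer loop
   vertex 1.0 1.5 0.5
   vertex 3.5 3.5 0.5
   vertex 2.5 0.0 1.0
  endloop
 endfacet
 facet normal -0.910 -0.248 -0.331
  outer loop
   vertex 1.0 1.5 0.5
   vertex 0.5 0.0 3.0
   vertex 0.0 2.5 2.5
  endloop
 endfacet
 facet normal -0.514 -0.686 -0.514
  outer loop
   vertex 1.0 1.5 0.5
   vertex 2.5 0.0 1.0
   vertex 0.5 0.0 3.0
  endloop
 endfacet
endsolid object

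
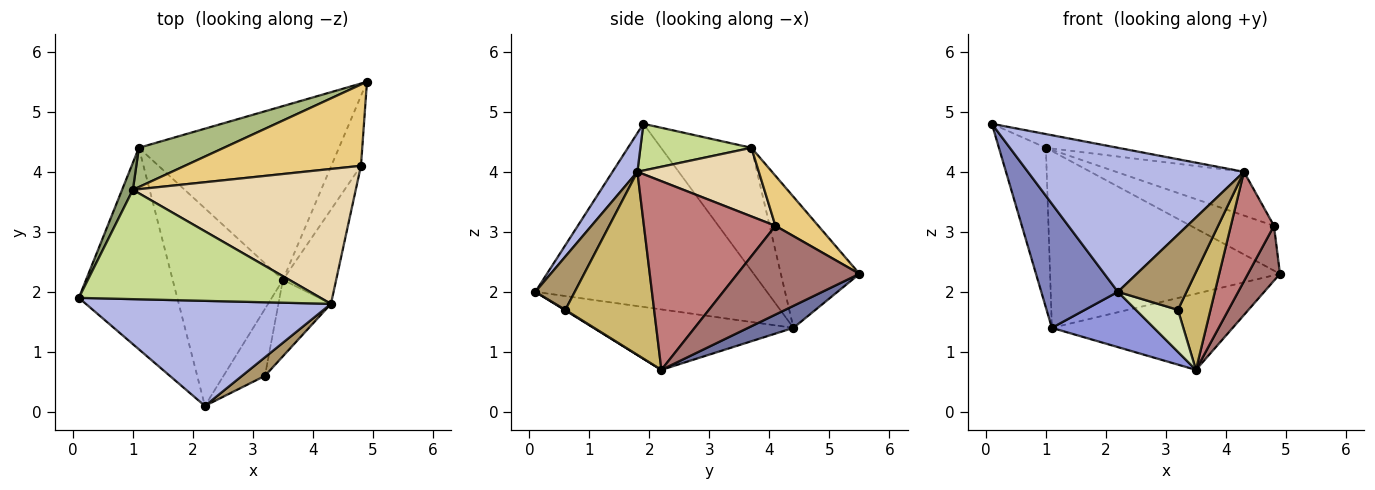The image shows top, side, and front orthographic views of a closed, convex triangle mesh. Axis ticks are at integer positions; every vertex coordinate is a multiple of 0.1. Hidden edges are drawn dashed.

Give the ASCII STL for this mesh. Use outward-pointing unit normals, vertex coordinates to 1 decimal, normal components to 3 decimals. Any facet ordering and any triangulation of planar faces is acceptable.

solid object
 facet normal 0.100 0.399 -0.911
  outer loop
   vertex 1.1 4.4 1.4
   vertex 4.9 5.5 2.3
   vertex 3.5 2.2 0.7
  endloop
 endfacet
 facet normal -0.846 -0.280 -0.454
  outer loop
   vertex 1.1 4.4 1.4
   vertex 2.2 0.1 2.0
   vertex 0.1 1.9 4.8
  endloop
 endfacet
 facet normal -0.467 -0.238 -0.852
  outer loop
   vertex 1.1 4.4 1.4
   vertex 3.5 2.2 0.7
   vertex 2.2 0.1 2.0
  endloop
 endfacet
 facet normal 0.093 -0.805 0.587
  outer loop
   vertex 4.3 1.8 4.0
   vertex 0.1 1.9 4.8
   vertex 2.2 0.1 2.0
  endloop
 endfacet
 facet normal -0.885 0.460 0.078
  outer loop
   vertex 1.0 3.7 4.4
   vertex 1.1 4.4 1.4
   vertex 0.1 1.9 4.8
  endloop
 endfacet
 facet normal -0.317 0.926 0.206
  outer loop
   vertex 1.0 3.7 4.4
   vertex 4.9 5.5 2.3
   vertex 1.1 4.4 1.4
  endloop
 endfacet
 facet normal 0.189 0.122 0.974
  outer loop
   vertex 1.0 3.7 4.4
   vertex 0.1 1.9 4.8
   vertex 4.3 1.8 4.0
  endloop
 endfacet
 facet normal 0.012 -0.532 -0.847
  outer loop
   vertex 3.2 0.6 1.7
   vertex 2.2 0.1 2.0
   vertex 3.5 2.2 0.7
  endloop
 endfacet
 facet normal 0.487 -0.848 0.210
  outer loop
   vertex 3.2 0.6 1.7
   vertex 4.3 1.8 4.0
   vertex 2.2 0.1 2.0
  endloop
 endfacet
 facet normal 0.907 -0.333 -0.260
  outer loop
   vertex 3.2 0.6 1.7
   vertex 3.5 2.2 0.7
   vertex 4.3 1.8 4.0
  endloop
 endfacet
 facet normal 0.241 0.468 0.850
  outer loop
   vertex 4.8 4.1 3.1
   vertex 4.9 5.5 2.3
   vertex 1.0 3.7 4.4
  endloop
 endfacet
 facet normal 0.281 0.296 0.913
  outer loop
   vertex 4.8 4.1 3.1
   vertex 1.0 3.7 4.4
   vertex 4.3 1.8 4.0
  endloop
 endfacet
 facet normal 0.920 -0.241 -0.307
  outer loop
   vertex 4.8 4.1 3.1
   vertex 3.5 2.2 0.7
   vertex 4.9 5.5 2.3
  endloop
 endfacet
 facet normal 0.918 -0.301 -0.259
  outer loop
   vertex 4.8 4.1 3.1
   vertex 4.3 1.8 4.0
   vertex 3.5 2.2 0.7
  endloop
 endfacet
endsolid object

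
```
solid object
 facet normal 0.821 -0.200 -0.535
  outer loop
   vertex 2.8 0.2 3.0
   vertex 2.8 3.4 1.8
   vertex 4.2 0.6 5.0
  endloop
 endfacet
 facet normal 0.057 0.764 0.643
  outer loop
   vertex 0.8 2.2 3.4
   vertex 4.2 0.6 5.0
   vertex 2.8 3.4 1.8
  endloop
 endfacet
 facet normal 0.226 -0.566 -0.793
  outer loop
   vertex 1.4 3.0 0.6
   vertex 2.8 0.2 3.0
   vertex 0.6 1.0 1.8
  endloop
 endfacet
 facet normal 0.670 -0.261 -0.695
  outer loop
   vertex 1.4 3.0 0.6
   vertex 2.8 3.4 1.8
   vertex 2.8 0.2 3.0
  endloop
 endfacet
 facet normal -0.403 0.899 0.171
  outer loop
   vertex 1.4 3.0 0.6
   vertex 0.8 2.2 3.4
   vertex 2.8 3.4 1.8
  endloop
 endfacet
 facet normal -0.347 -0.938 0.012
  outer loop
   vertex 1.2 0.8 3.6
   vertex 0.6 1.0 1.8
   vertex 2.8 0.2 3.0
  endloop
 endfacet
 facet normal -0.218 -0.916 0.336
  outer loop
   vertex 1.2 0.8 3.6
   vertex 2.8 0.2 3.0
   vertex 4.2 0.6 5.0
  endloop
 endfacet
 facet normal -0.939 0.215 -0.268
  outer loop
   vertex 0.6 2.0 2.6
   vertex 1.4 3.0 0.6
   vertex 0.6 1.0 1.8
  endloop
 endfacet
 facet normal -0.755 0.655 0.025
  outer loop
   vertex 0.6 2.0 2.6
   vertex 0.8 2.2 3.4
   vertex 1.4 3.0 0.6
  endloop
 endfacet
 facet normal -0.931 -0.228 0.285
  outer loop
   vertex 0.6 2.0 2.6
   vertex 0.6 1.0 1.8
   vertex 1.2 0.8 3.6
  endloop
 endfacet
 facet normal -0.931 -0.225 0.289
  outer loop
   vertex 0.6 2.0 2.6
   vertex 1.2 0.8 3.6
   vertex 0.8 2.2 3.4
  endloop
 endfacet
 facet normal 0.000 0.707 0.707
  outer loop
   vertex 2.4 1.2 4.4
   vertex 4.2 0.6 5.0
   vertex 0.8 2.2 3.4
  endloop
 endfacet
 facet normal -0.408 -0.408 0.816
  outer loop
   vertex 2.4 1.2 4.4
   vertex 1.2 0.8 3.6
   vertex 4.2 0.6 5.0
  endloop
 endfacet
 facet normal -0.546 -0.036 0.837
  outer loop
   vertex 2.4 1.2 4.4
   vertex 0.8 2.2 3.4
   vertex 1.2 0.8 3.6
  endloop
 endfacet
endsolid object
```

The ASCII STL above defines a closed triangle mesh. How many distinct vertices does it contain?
9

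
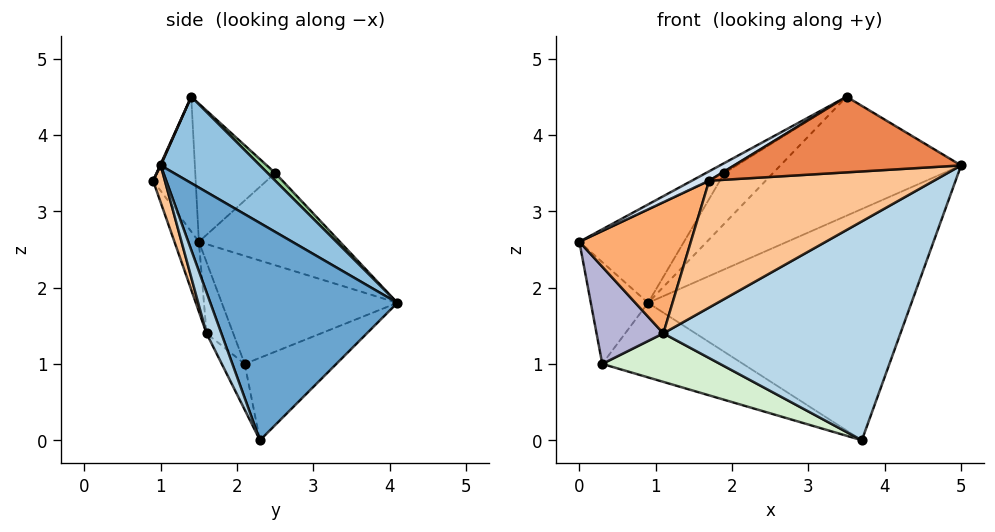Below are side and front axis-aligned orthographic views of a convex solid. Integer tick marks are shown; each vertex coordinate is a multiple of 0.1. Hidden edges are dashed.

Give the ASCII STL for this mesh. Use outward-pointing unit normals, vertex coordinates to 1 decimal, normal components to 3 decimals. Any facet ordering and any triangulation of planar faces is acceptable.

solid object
 facet normal 0.577 0.812 0.085
  outer loop
   vertex 3.7 2.3 0.0
   vertex 0.9 4.1 1.8
   vertex 5.0 1.0 3.6
  endloop
 endfacet
 facet normal 0.445 0.810 0.382
  outer loop
   vertex 3.5 1.4 4.5
   vertex 5.0 1.0 3.6
   vertex 0.9 4.1 1.8
  endloop
 endfacet
 facet normal 0.058 -0.932 -0.358
  outer loop
   vertex 1.1 1.6 1.4
   vertex 3.7 2.3 0.0
   vertex 5.0 1.0 3.6
  endloop
 endfacet
 facet normal -0.472 -0.192 0.860
  outer loop
   vertex 1.7 0.9 3.4
   vertex 3.5 1.4 4.5
   vertex 0.0 1.5 2.6
  endloop
 endfacet
 facet normal 0.003 -0.912 0.410
  outer loop
   vertex 1.7 0.9 3.4
   vertex 5.0 1.0 3.6
   vertex 3.5 1.4 4.5
  endloop
 endfacet
 facet normal -0.206 -0.941 -0.268
  outer loop
   vertex 1.7 0.9 3.4
   vertex 0.0 1.5 2.6
   vertex 1.1 1.6 1.4
  endloop
 endfacet
 facet normal 0.049 -0.938 -0.343
  outer loop
   vertex 1.7 0.9 3.4
   vertex 1.1 1.6 1.4
   vertex 5.0 1.0 3.6
  endloop
 endfacet
 facet normal -0.558 0.414 0.719
  outer loop
   vertex 1.9 2.5 3.5
   vertex 0.9 4.1 1.8
   vertex 0.0 1.5 2.6
  endloop
 endfacet
 facet normal -0.472 0.109 0.875
  outer loop
   vertex 1.9 2.5 3.5
   vertex 0.0 1.5 2.6
   vertex 3.5 1.4 4.5
  endloop
 endfacet
 facet normal 0.119 0.757 0.643
  outer loop
   vertex 1.9 2.5 3.5
   vertex 3.5 1.4 4.5
   vertex 0.9 4.1 1.8
  endloop
 endfacet
 facet normal -0.278 0.428 -0.860
  outer loop
   vertex 0.3 2.1 1.0
   vertex 0.9 4.1 1.8
   vertex 3.7 2.3 0.0
  endloop
 endfacet
 facet normal -0.146 -0.750 -0.646
  outer loop
   vertex 0.3 2.1 1.0
   vertex 3.7 2.3 0.0
   vertex 1.1 1.6 1.4
  endloop
 endfacet
 facet normal -0.949 0.309 -0.062
  outer loop
   vertex 0.3 2.1 1.0
   vertex 0.0 1.5 2.6
   vertex 0.9 4.1 1.8
  endloop
 endfacet
 facet normal -0.343 -0.857 -0.386
  outer loop
   vertex 0.3 2.1 1.0
   vertex 1.1 1.6 1.4
   vertex 0.0 1.5 2.6
  endloop
 endfacet
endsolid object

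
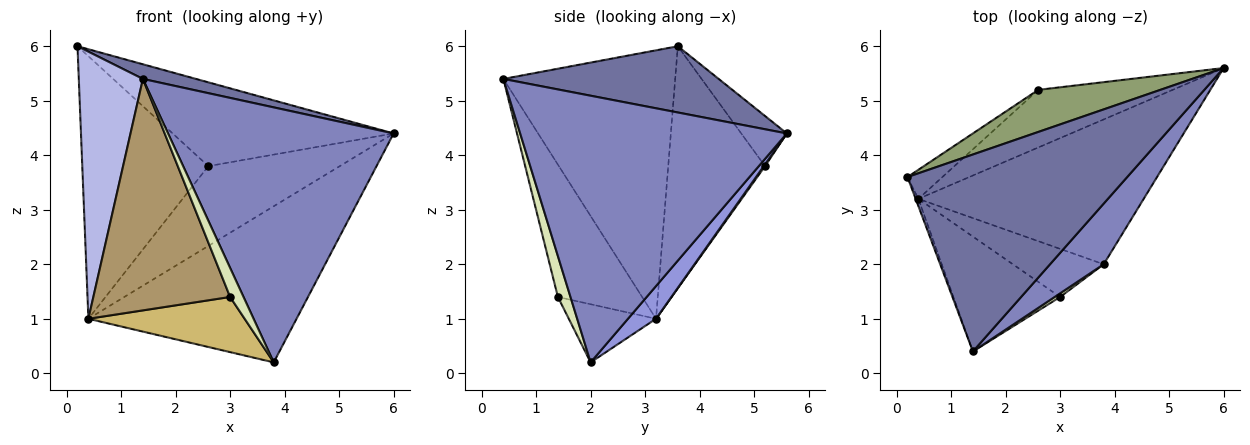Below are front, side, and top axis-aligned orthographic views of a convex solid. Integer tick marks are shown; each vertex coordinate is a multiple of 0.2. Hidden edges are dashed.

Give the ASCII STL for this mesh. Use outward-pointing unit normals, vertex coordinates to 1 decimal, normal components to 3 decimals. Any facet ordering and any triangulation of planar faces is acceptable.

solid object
 facet normal 0.288 -0.071 0.955
  outer loop
   vertex 1.4 0.4 5.4
   vertex 6.0 5.6 4.4
   vertex 0.2 3.6 6.0
  endloop
 endfacet
 facet normal 0.755 -0.638 0.152
  outer loop
   vertex 3.8 2.0 0.2
   vertex 6.0 5.6 4.4
   vertex 1.4 0.4 5.4
  endloop
 endfacet
 facet normal 0.098 0.730 -0.677
  outer loop
   vertex 0.4 3.2 1.0
   vertex 6.0 5.6 4.4
   vertex 3.8 2.0 0.2
  endloop
 endfacet
 facet normal -0.937 -0.350 -0.010
  outer loop
   vertex 0.4 3.2 1.0
   vertex 1.4 0.4 5.4
   vertex 0.2 3.6 6.0
  endloop
 endfacet
 facet normal -0.181 0.879 0.441
  outer loop
   vertex 2.6 5.2 3.8
   vertex 0.2 3.6 6.0
   vertex 6.0 5.6 4.4
  endloop
 endfacet
 facet normal -0.607 0.790 -0.087
  outer loop
   vertex 2.6 5.2 3.8
   vertex 0.4 3.2 1.0
   vertex 0.2 3.6 6.0
  endloop
 endfacet
 facet normal 0.008 0.811 -0.585
  outer loop
   vertex 2.6 5.2 3.8
   vertex 6.0 5.6 4.4
   vertex 0.4 3.2 1.0
  endloop
 endfacet
 facet normal 0.681 -0.727 0.091
  outer loop
   vertex 3.0 1.4 1.4
   vertex 3.8 2.0 0.2
   vertex 1.4 0.4 5.4
  endloop
 endfacet
 facet normal -0.483 -0.784 -0.389
  outer loop
   vertex 3.0 1.4 1.4
   vertex 1.4 0.4 5.4
   vertex 0.4 3.2 1.0
  endloop
 endfacet
 facet normal -0.388 -0.695 -0.606
  outer loop
   vertex 3.0 1.4 1.4
   vertex 0.4 3.2 1.0
   vertex 3.8 2.0 0.2
  endloop
 endfacet
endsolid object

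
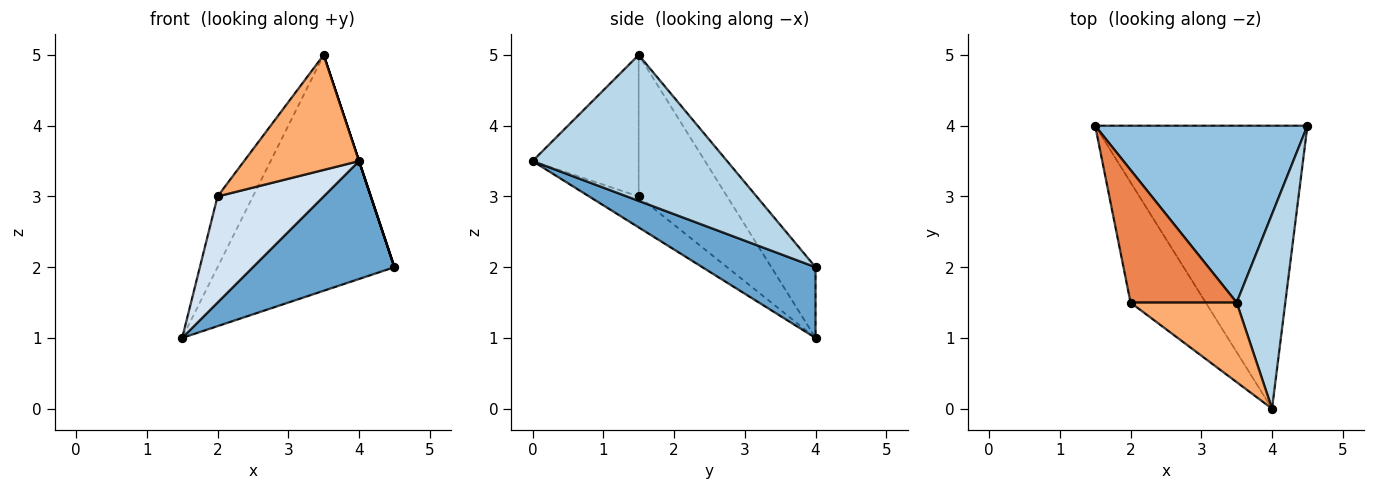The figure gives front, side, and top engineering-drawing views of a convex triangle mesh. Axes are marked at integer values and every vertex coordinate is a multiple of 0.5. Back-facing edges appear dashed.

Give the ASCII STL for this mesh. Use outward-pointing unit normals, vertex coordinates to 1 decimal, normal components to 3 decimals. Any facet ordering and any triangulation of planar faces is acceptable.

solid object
 facet normal 0.294 -0.368 -0.882
  outer loop
   vertex 4.0 0.0 3.5
   vertex 1.5 4.0 1.0
   vertex 4.5 4.0 2.0
  endloop
 endfacet
 facet normal -0.196 0.784 0.588
  outer loop
   vertex 3.5 1.5 5.0
   vertex 4.5 4.0 2.0
   vertex 1.5 4.0 1.0
  endloop
 endfacet
 facet normal 0.949 0.000 0.316
  outer loop
   vertex 3.5 1.5 5.0
   vertex 4.0 0.0 3.5
   vertex 4.5 4.0 2.0
  endloop
 endfacet
 facet normal -0.295 -0.632 -0.716
  outer loop
   vertex 2.0 1.5 3.0
   vertex 1.5 4.0 1.0
   vertex 4.0 0.0 3.5
  endloop
 endfacet
 facet normal -0.762 0.305 0.571
  outer loop
   vertex 2.0 1.5 3.0
   vertex 3.5 1.5 5.0
   vertex 1.5 4.0 1.0
  endloop
 endfacet
 facet normal -0.605 -0.655 0.453
  outer loop
   vertex 2.0 1.5 3.0
   vertex 4.0 0.0 3.5
   vertex 3.5 1.5 5.0
  endloop
 endfacet
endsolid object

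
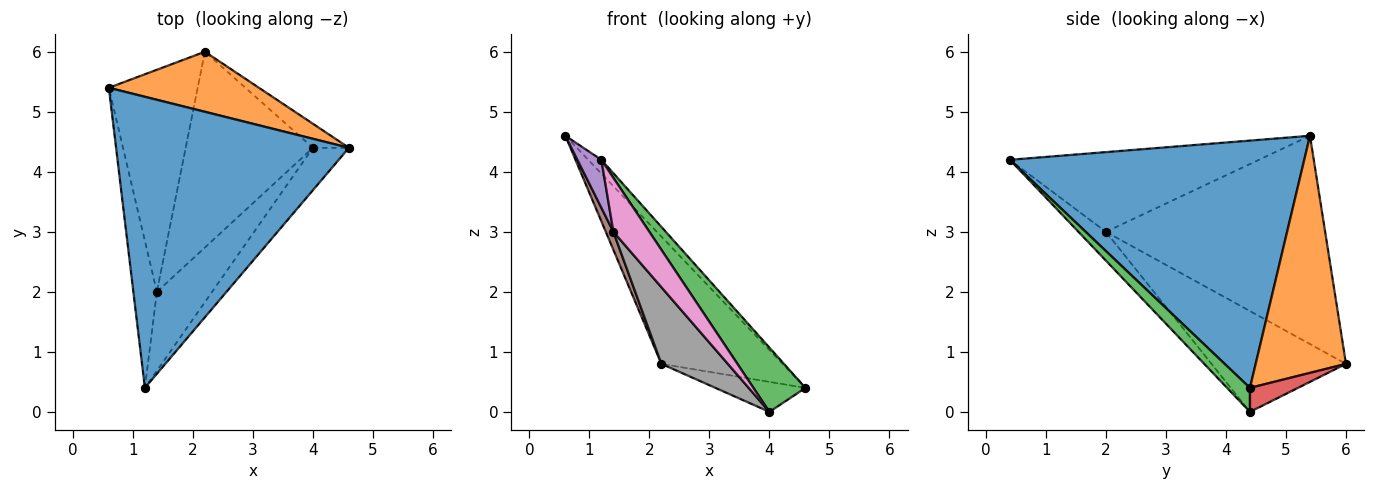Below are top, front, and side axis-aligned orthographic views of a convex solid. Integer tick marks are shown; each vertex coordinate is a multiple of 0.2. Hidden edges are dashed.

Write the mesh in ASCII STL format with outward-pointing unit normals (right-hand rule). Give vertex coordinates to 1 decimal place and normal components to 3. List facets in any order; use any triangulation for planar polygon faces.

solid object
 facet normal 0.728 0.032 0.685
  outer loop
   vertex 1.2 0.4 4.2
   vertex 4.6 4.4 0.4
   vertex 0.6 5.4 4.6
  endloop
 endfacet
 facet normal 0.559 0.750 0.354
  outer loop
   vertex 2.2 6.0 0.8
   vertex 0.6 5.4 4.6
   vertex 4.6 4.4 0.4
  endloop
 endfacet
 facet normal 0.345 -0.784 -0.517
  outer loop
   vertex 4.0 4.4 0.0
   vertex 4.6 4.4 0.4
   vertex 1.2 0.4 4.2
  endloop
 endfacet
 facet normal 0.384 0.721 -0.577
  outer loop
   vertex 4.0 4.4 0.0
   vertex 2.2 6.0 0.8
   vertex 4.6 4.4 0.4
  endloop
 endfacet
 facet normal -0.955 -0.092 -0.282
  outer loop
   vertex 1.4 2.0 3.0
   vertex 1.2 0.4 4.2
   vertex 0.6 5.4 4.6
  endloop
 endfacet
 facet normal -0.919 -0.032 -0.392
  outer loop
   vertex 1.4 2.0 3.0
   vertex 0.6 5.4 4.6
   vertex 2.2 6.0 0.8
  endloop
 endfacet
 facet normal -0.395 -0.519 -0.758
  outer loop
   vertex 1.4 2.0 3.0
   vertex 4.0 4.4 0.0
   vertex 1.2 0.4 4.2
  endloop
 endfacet
 facet normal -0.594 -0.293 -0.749
  outer loop
   vertex 1.4 2.0 3.0
   vertex 2.2 6.0 0.8
   vertex 4.0 4.4 0.0
  endloop
 endfacet
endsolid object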